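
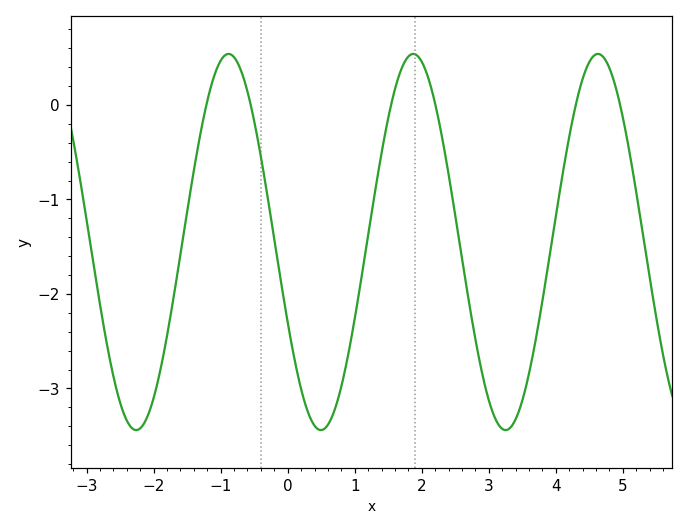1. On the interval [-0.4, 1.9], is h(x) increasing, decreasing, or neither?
neither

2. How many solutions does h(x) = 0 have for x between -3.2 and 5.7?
6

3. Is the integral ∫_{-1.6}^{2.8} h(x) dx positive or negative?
negative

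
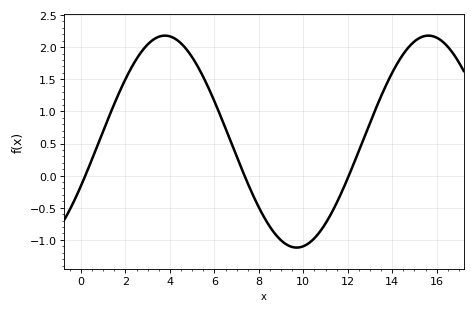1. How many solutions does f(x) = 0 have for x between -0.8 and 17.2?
3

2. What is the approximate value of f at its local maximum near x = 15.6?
2.2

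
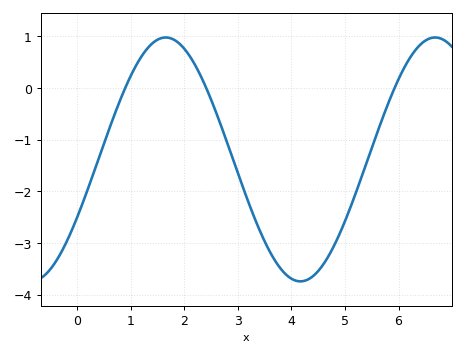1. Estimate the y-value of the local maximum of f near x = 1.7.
0.98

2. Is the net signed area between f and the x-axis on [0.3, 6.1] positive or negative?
negative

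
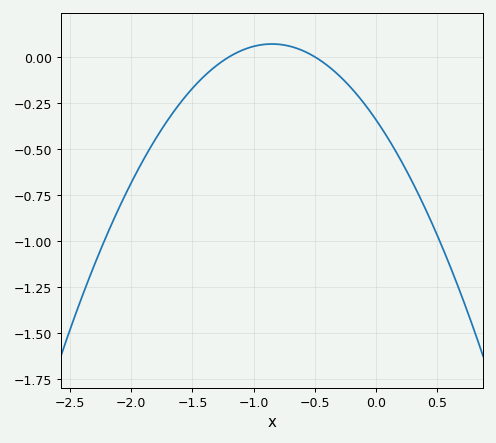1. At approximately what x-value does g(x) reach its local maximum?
-0.85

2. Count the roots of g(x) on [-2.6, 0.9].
2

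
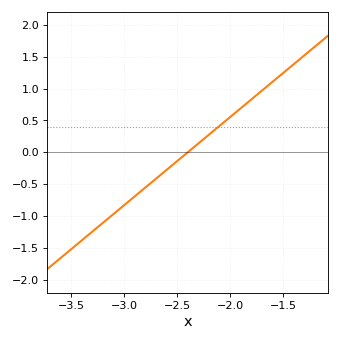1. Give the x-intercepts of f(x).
-2.4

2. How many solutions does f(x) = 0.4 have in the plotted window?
1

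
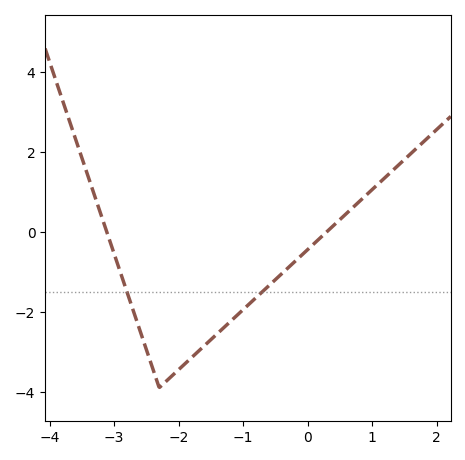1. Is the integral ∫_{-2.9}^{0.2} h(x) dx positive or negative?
negative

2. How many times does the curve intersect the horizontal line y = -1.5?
2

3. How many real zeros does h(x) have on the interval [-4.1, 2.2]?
2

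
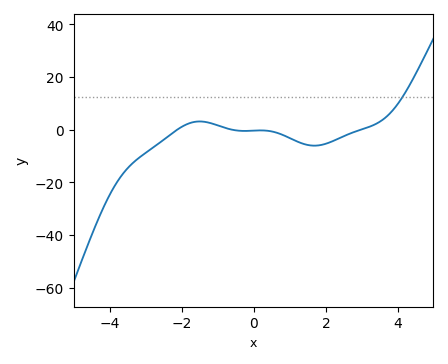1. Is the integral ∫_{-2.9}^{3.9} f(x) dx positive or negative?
negative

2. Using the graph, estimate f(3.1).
0.611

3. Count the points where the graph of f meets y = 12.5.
1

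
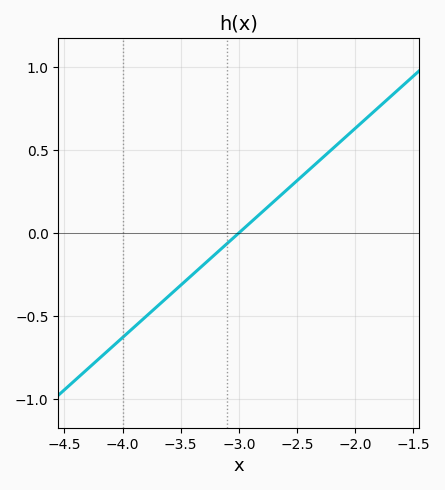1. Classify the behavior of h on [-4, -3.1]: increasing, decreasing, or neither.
increasing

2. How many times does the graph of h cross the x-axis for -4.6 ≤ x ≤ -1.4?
1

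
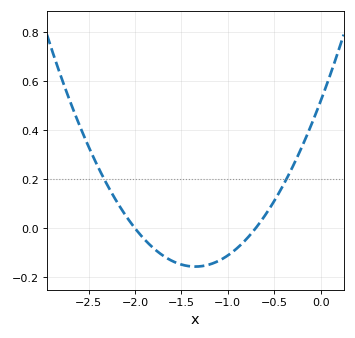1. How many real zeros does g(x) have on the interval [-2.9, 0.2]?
2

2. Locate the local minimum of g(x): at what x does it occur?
-1.35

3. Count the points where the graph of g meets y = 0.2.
2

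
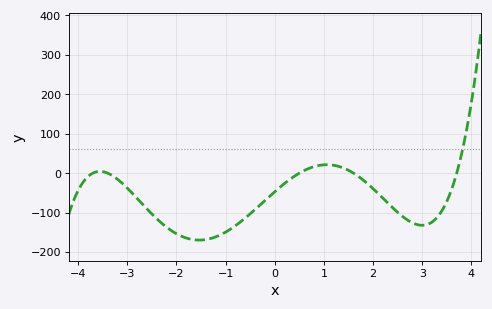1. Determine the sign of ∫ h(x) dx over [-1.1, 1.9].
negative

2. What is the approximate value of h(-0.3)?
-80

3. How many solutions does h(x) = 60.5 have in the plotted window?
1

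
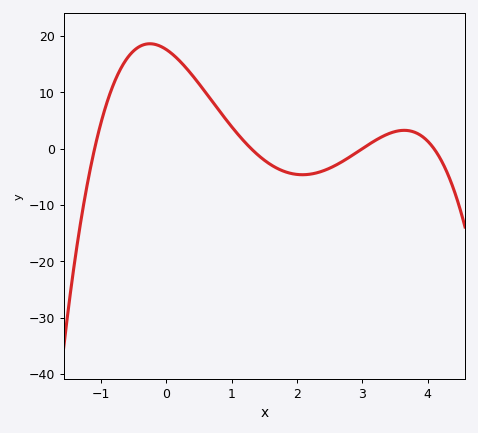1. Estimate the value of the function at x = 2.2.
-4.51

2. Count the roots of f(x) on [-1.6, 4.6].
4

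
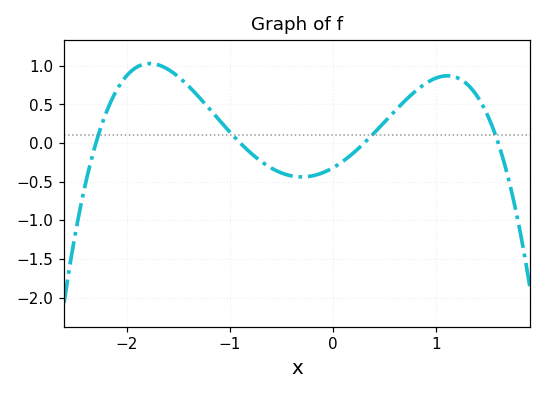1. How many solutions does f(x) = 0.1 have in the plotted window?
4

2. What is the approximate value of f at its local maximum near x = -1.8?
1.05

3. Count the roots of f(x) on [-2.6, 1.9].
4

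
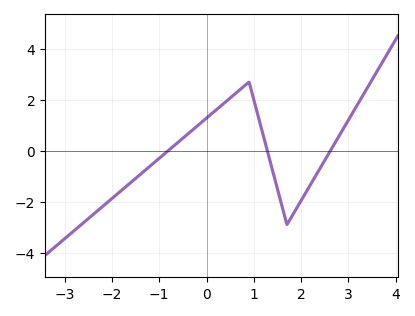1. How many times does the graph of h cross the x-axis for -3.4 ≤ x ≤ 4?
3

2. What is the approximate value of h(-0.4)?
0.6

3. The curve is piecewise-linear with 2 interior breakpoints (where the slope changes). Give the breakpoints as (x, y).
(0.9, 2.7); (1.7, -2.9)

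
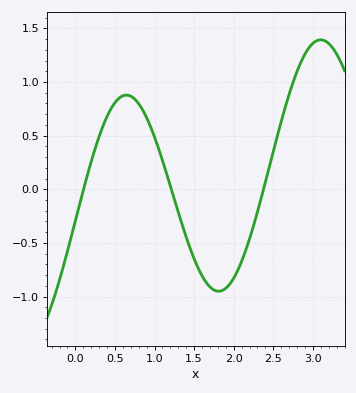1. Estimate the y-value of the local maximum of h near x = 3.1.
1.39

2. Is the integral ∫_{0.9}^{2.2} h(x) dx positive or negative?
negative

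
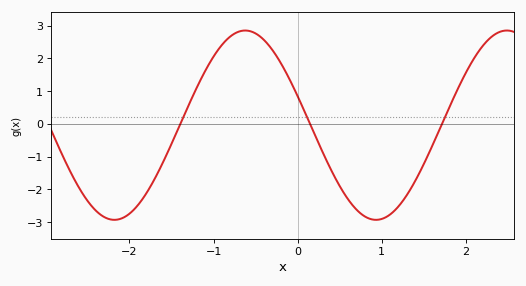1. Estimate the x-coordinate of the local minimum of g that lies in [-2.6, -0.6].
-2.2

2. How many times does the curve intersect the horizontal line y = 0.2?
3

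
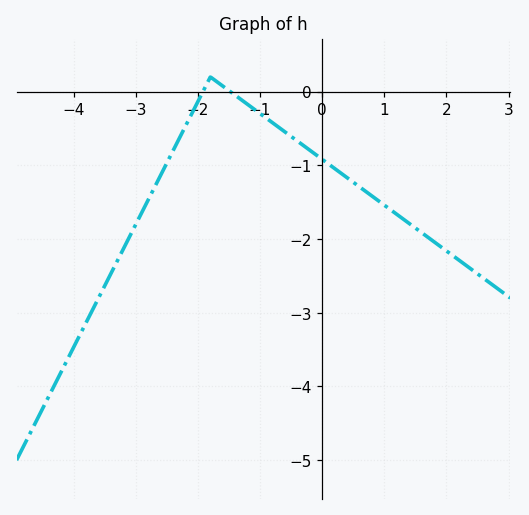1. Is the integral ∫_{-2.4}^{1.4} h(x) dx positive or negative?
negative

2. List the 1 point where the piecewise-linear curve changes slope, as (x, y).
(-1.8, 0.2)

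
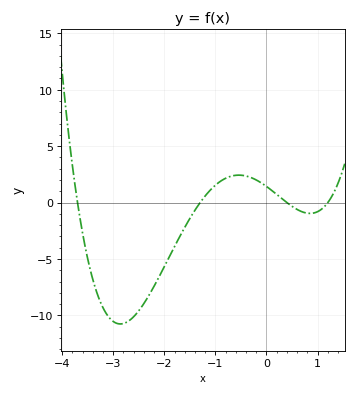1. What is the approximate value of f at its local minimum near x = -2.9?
-10.8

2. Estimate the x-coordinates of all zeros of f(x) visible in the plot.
-3.7, -1.3, 0.4, 1.2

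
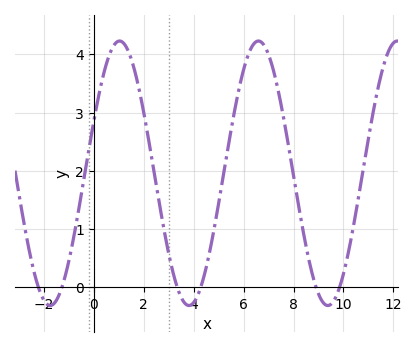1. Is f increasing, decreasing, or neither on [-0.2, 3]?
neither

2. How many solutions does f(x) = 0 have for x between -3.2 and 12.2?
6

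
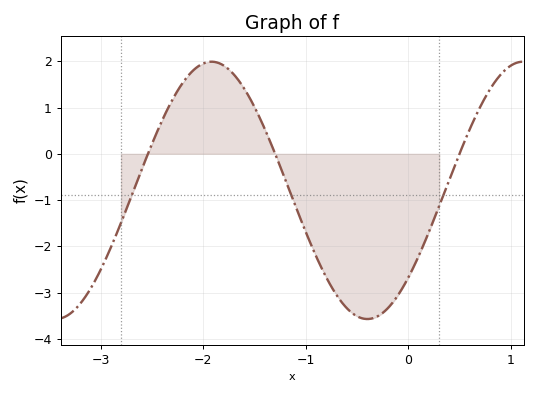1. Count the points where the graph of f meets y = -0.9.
3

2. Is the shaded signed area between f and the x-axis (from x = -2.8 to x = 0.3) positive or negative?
negative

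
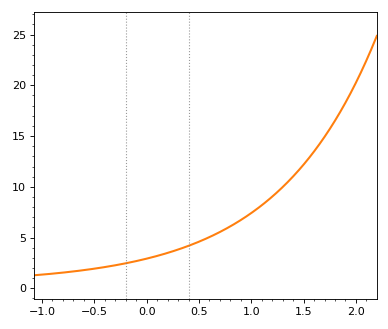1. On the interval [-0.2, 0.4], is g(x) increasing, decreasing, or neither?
increasing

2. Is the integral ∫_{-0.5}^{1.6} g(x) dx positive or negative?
positive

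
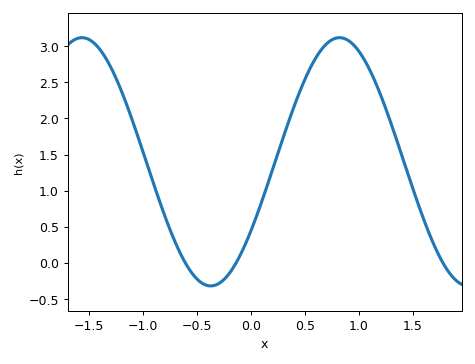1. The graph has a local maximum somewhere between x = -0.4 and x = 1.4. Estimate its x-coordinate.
0.821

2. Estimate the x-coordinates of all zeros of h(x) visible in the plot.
-0.609, -0.137, 1.78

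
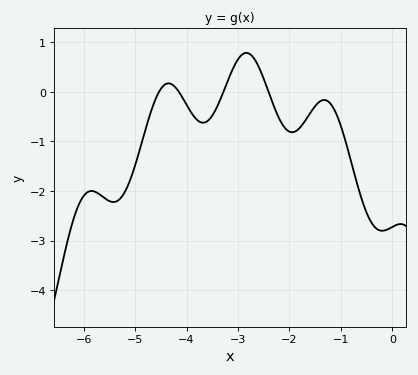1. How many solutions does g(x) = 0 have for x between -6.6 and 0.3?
4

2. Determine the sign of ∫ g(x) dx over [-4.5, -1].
negative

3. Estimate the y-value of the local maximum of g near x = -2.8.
0.788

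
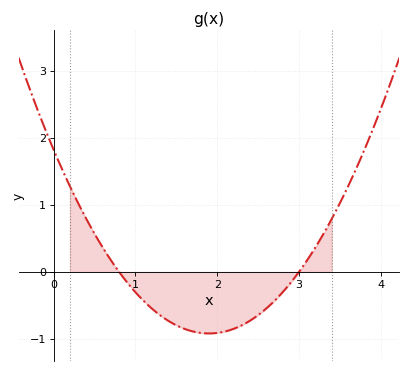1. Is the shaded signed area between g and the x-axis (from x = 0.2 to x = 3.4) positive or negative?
negative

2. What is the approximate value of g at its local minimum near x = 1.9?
-0.9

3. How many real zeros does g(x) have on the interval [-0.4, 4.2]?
2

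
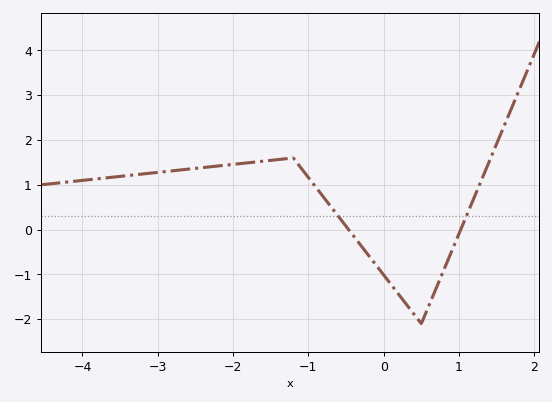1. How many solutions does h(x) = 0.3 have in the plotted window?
2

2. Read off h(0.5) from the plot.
-2.1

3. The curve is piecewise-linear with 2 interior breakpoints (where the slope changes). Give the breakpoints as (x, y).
(-1.2, 1.6); (0.5, -2.1)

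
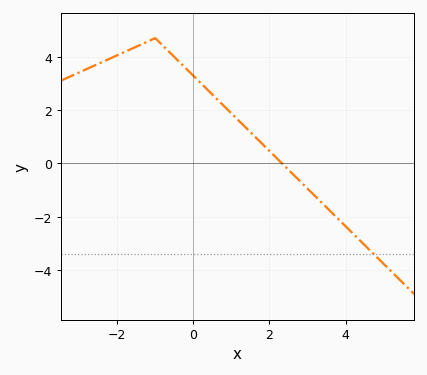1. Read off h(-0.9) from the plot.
4.56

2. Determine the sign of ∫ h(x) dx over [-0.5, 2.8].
positive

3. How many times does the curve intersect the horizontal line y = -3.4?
1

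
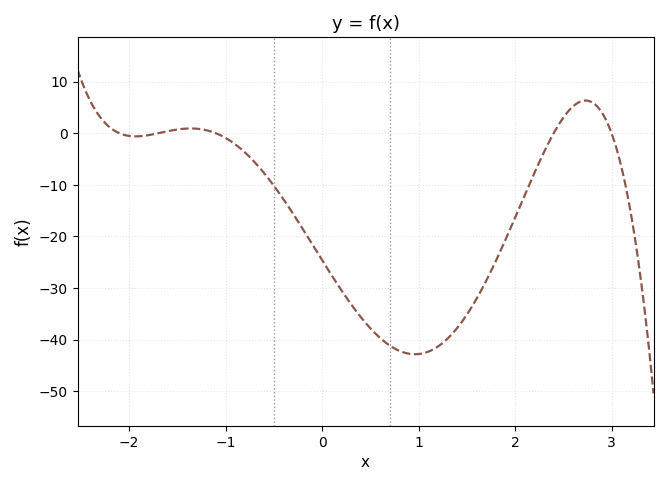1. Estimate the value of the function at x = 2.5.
3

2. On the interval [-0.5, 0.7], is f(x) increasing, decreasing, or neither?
decreasing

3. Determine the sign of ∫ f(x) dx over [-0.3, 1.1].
negative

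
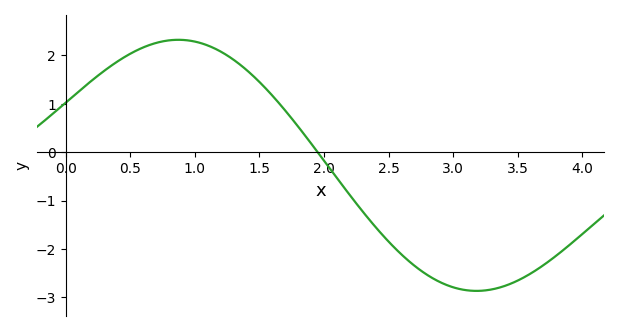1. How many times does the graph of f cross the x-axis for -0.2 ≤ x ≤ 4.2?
1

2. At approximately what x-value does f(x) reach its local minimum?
3.18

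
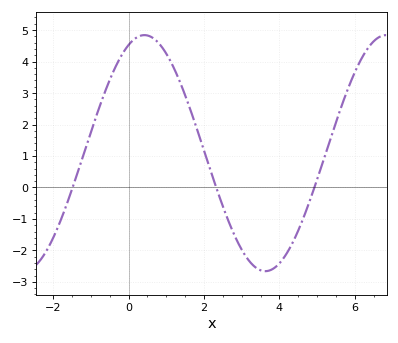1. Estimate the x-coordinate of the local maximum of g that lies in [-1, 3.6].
0.417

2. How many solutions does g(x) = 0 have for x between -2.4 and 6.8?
3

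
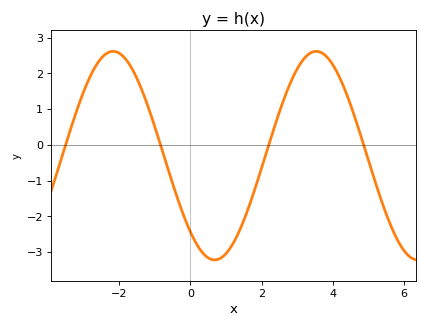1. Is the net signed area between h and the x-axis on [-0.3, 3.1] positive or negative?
negative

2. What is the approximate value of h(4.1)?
2.1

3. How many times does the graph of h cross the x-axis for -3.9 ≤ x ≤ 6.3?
4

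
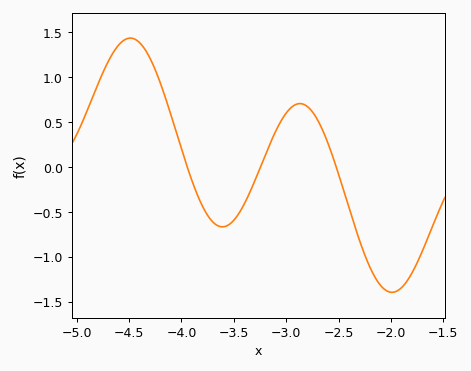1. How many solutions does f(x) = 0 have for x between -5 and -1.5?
3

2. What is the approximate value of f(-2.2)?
-1.12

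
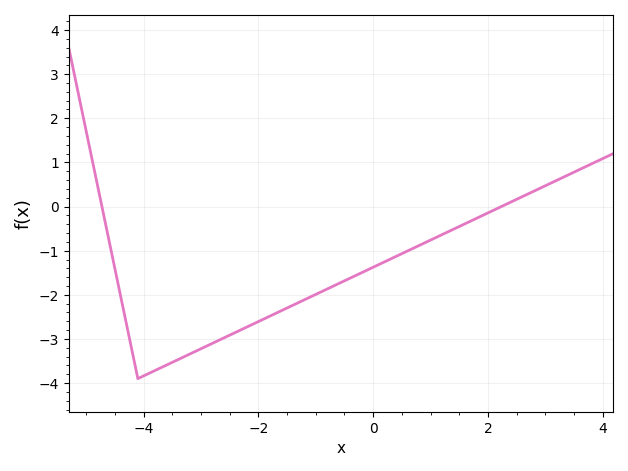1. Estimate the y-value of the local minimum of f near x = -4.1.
-3.9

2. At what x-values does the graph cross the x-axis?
-4.73, 2.23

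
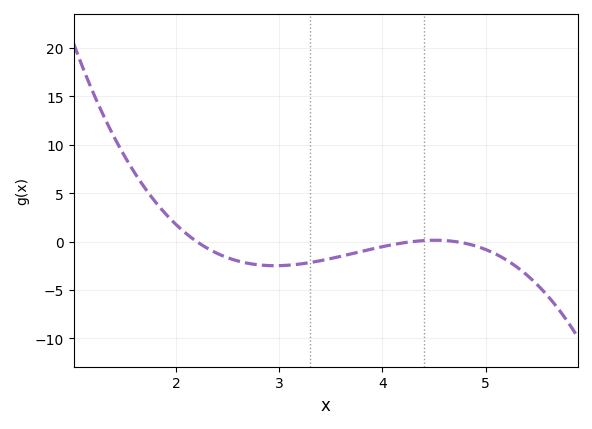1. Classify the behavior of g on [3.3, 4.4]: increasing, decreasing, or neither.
increasing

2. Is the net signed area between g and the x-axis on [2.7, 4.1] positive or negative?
negative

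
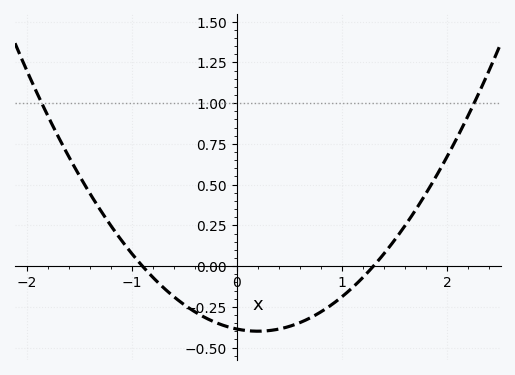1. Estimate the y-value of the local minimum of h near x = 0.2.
-0.4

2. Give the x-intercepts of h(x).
-0.9, 1.3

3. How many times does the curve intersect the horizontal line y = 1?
2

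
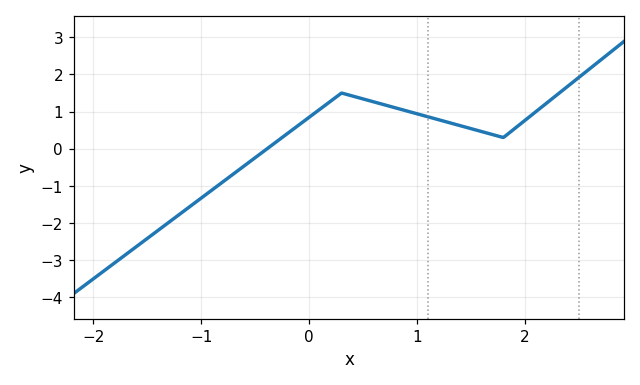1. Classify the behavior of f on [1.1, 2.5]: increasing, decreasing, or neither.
neither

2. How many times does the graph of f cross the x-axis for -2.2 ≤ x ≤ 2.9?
1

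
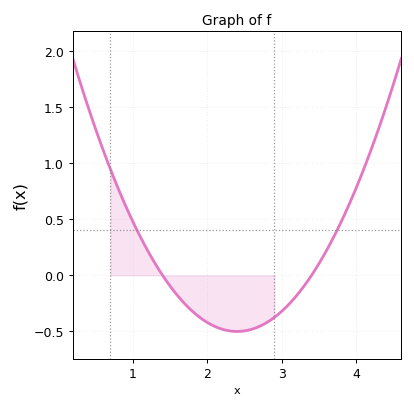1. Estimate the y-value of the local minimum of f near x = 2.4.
-0.5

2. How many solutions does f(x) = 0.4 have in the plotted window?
2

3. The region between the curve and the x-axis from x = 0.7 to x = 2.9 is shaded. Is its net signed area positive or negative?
negative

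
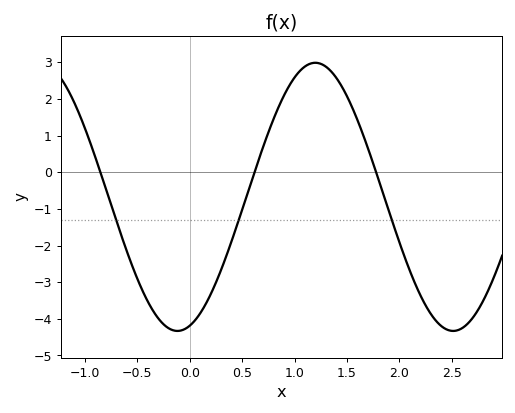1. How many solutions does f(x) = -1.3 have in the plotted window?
3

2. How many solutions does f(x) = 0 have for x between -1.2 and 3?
3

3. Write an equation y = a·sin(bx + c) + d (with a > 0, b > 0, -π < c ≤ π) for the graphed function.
y = 3.66sin(2.4x - 1.3) - 0.67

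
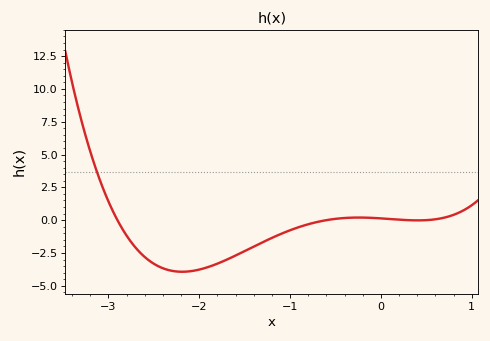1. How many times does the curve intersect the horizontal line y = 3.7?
1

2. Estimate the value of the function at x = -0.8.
-0.312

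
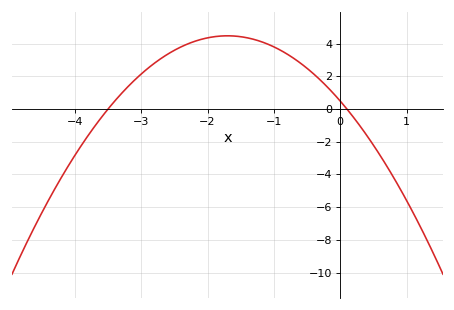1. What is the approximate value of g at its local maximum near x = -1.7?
4.47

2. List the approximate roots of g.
-3.5, 0.1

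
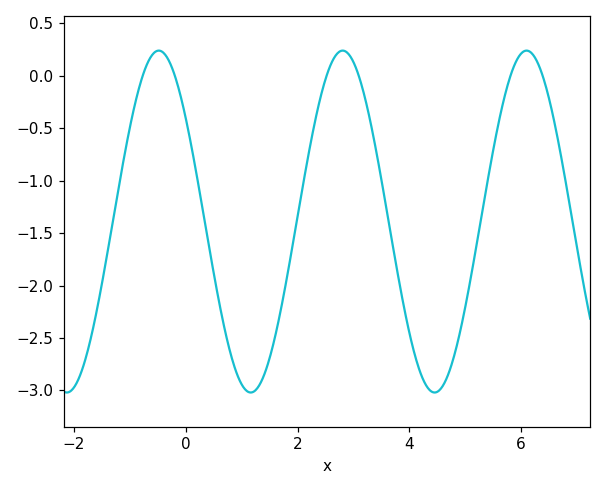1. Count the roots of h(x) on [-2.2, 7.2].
6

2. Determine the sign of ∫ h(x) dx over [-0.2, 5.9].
negative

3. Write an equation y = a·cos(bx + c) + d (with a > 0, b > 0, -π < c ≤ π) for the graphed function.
y = 1.63cos(1.91x + 0.92) - 1.39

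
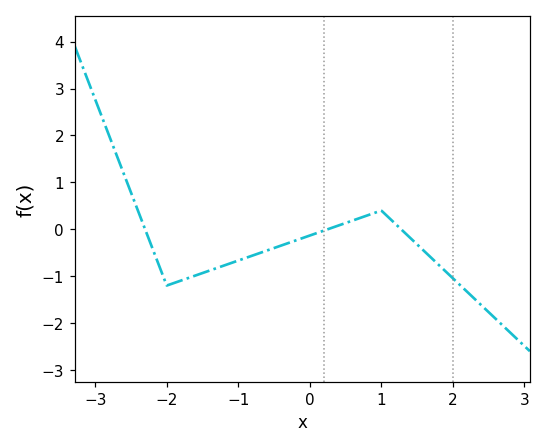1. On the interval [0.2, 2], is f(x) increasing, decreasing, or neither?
neither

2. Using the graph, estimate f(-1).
-0.667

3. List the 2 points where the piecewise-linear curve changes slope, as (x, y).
(-2, -1.2); (1, 0.4)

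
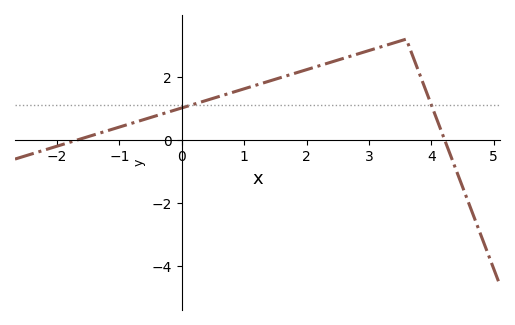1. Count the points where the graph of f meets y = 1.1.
2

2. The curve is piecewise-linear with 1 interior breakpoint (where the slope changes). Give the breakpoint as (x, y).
(3.6, 3.2)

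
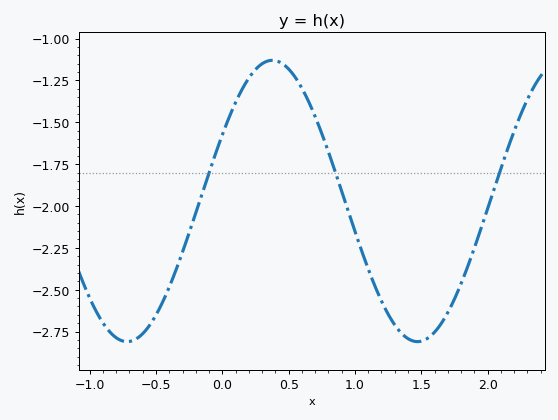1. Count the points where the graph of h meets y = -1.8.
3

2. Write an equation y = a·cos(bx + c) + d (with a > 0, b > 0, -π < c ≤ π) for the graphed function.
y = 0.84cos(2.9x - 1.1) - 1.97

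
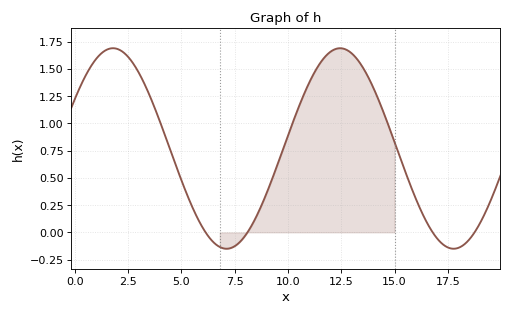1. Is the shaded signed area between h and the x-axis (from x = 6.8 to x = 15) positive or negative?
positive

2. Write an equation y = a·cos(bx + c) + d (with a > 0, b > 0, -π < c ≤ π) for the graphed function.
y = 0.92cos(0.59x - 1.06) + 0.77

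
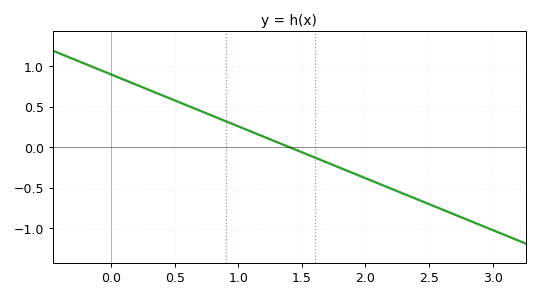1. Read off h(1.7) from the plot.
-0.192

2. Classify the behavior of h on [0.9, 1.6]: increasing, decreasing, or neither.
decreasing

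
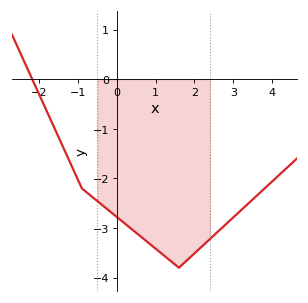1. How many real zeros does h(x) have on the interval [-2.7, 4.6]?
1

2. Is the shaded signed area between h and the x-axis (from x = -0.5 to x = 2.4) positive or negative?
negative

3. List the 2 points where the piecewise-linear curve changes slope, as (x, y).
(-0.9, -2.2); (1.6, -3.8)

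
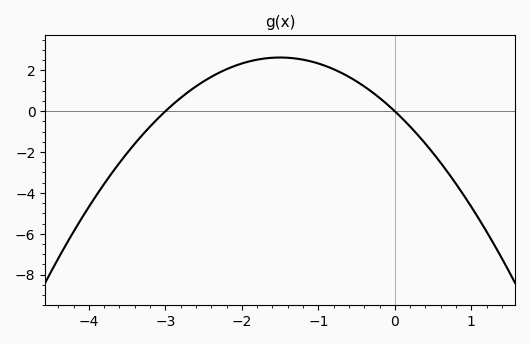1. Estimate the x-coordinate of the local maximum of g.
-1.5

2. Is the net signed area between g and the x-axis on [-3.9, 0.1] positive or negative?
positive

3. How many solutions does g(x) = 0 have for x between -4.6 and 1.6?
2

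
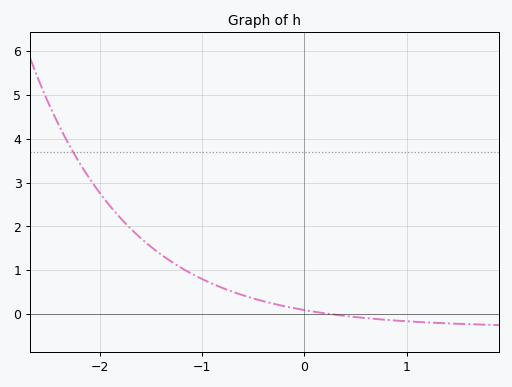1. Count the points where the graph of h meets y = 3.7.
1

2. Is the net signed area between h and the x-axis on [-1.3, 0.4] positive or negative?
positive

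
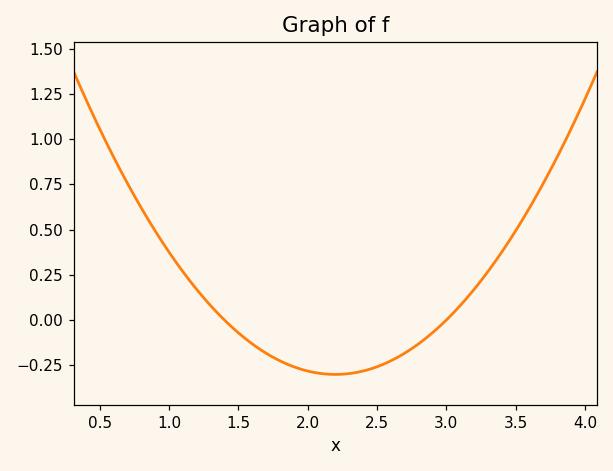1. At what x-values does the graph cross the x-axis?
1.4, 3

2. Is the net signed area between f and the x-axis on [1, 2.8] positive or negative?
negative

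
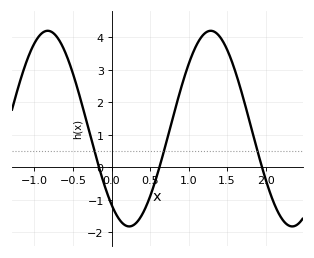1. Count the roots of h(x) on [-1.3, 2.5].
3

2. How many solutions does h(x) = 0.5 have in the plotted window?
3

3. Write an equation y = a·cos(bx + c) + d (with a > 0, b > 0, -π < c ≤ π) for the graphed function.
y = 3.01cos(3x + 2.5) + 1.19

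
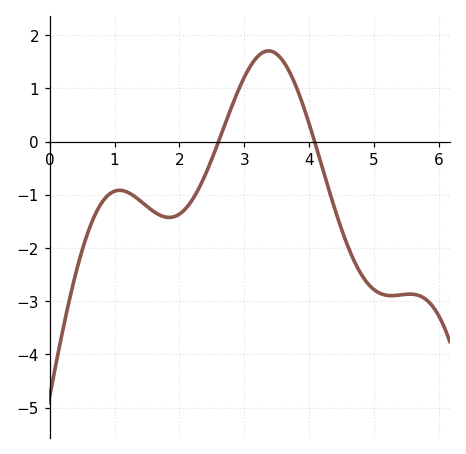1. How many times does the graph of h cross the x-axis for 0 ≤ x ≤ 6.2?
2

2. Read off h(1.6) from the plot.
-1.3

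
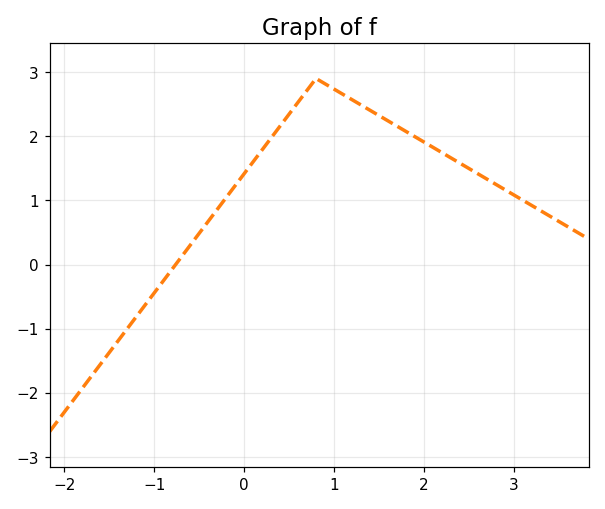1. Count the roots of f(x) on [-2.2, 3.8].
1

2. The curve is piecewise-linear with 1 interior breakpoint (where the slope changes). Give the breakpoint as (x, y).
(0.8, 2.9)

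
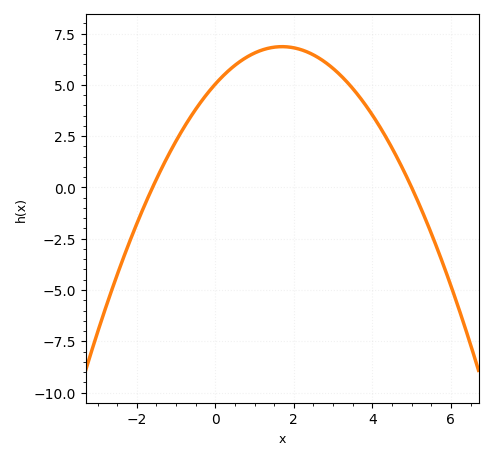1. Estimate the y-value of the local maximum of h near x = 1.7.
6.86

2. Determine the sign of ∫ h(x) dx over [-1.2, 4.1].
positive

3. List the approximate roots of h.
-1.6, 5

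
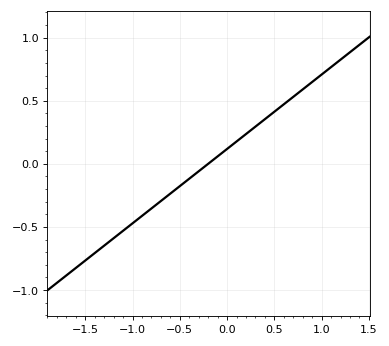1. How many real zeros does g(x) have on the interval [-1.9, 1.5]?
1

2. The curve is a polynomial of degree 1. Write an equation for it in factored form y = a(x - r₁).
y = 0.59(x + 0.2)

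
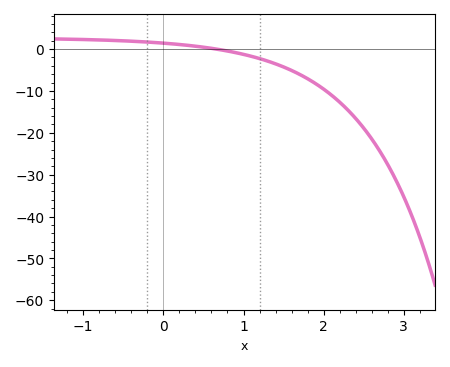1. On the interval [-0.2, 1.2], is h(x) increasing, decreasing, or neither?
decreasing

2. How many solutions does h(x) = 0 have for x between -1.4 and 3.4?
1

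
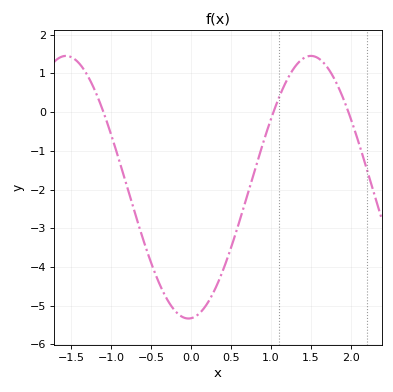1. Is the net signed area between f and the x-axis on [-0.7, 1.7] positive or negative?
negative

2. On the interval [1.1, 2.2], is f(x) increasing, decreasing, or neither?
neither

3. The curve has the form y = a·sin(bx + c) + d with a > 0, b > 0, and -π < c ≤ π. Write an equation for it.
y = 3.39sin(2.05x - 1.51) - 1.94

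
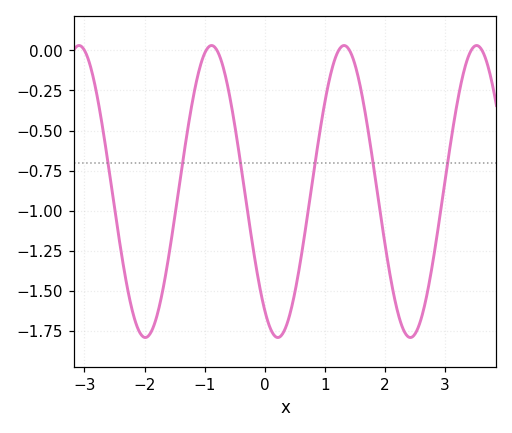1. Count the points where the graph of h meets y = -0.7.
6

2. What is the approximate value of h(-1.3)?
-0.55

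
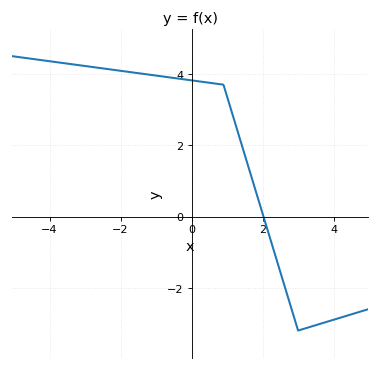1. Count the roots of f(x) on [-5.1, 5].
1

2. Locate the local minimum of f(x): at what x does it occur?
3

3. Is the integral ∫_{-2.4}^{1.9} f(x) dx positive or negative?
positive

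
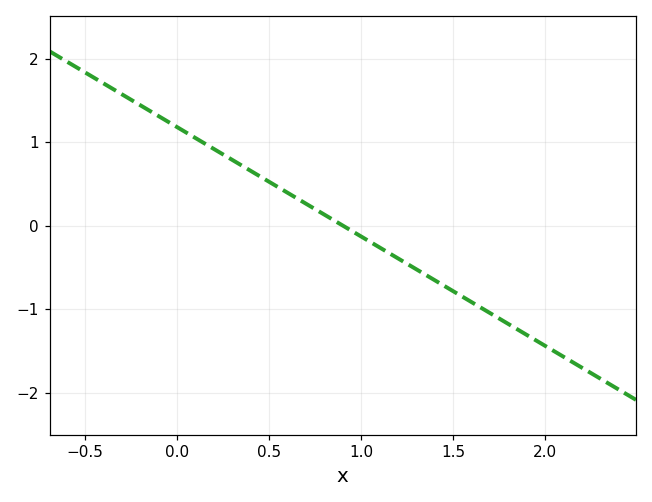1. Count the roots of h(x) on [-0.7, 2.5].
1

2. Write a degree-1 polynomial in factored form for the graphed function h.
y = -1.31(x - 0.9)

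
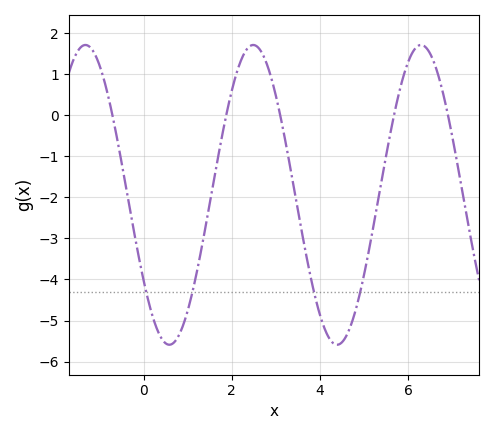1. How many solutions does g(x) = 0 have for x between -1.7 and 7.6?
5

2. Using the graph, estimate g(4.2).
-5.41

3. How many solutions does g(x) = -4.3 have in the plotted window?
4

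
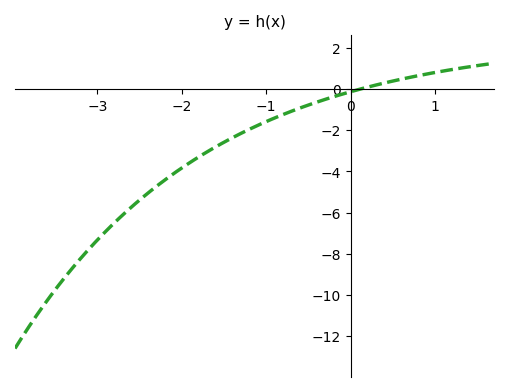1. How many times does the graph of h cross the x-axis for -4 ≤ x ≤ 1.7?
1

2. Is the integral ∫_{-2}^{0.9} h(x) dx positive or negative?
negative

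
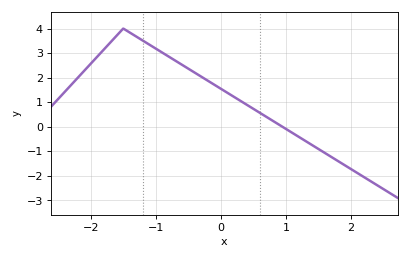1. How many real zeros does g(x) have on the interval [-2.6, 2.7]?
1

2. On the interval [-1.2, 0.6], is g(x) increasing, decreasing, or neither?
decreasing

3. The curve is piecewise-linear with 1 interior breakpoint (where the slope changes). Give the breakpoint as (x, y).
(-1.5, 4)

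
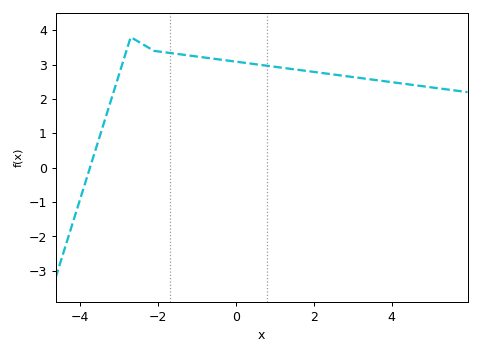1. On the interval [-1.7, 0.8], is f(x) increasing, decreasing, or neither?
decreasing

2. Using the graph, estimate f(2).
2.79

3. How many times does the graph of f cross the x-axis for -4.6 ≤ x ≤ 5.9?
1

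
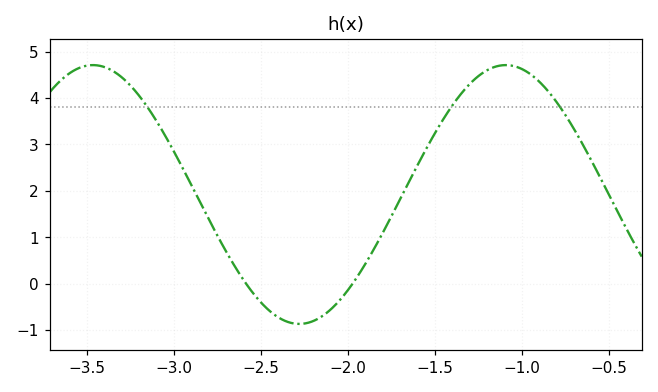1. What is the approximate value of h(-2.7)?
0.7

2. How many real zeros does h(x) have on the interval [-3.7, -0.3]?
2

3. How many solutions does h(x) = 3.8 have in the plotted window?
3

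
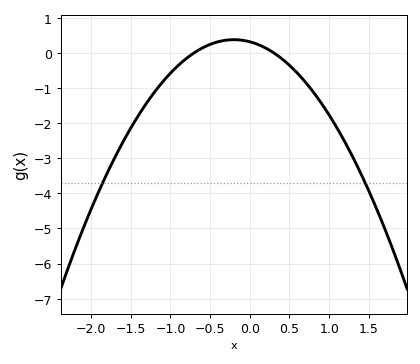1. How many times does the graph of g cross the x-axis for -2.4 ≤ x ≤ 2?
2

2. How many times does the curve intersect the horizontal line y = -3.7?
2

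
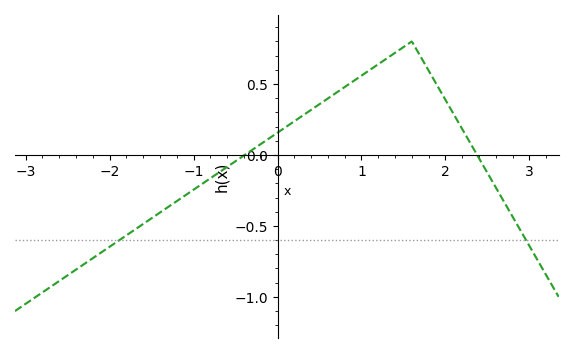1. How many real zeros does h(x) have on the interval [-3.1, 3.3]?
2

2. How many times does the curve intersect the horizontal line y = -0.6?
2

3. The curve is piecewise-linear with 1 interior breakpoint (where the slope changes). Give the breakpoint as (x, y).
(1.6, 0.8)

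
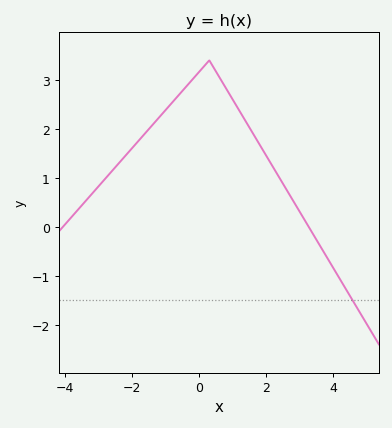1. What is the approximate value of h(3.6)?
-0.38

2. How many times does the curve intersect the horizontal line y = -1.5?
1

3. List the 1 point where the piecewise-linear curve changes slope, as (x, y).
(0.3, 3.4)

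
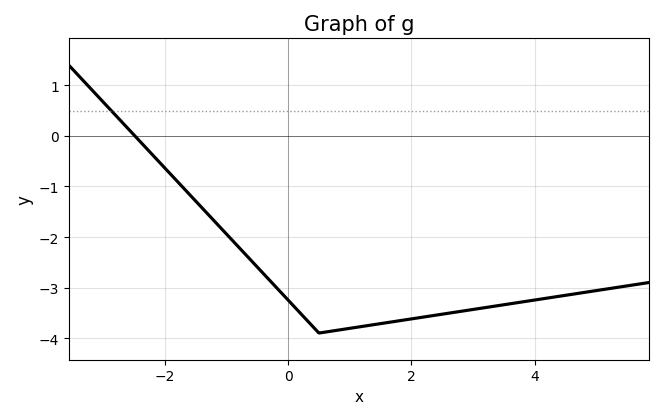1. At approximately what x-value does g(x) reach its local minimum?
0.4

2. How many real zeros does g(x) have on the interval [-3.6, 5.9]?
1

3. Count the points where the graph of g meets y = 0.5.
1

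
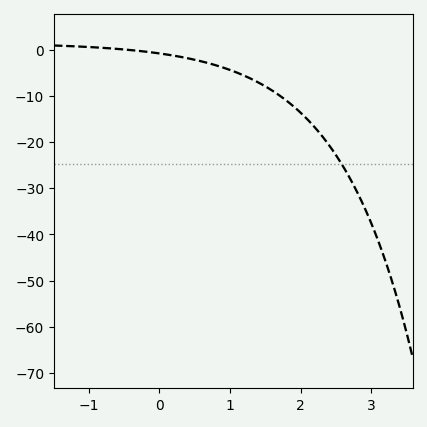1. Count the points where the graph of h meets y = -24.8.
1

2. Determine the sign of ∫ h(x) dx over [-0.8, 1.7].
negative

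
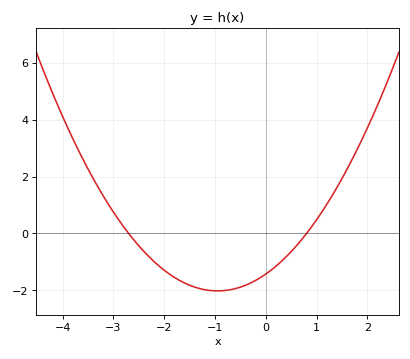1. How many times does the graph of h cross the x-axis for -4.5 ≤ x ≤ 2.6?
2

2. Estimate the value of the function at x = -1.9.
-1.4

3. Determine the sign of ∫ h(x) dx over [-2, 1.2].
negative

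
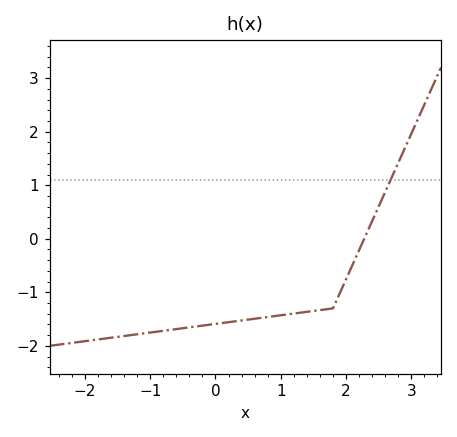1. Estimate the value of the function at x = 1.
-1.4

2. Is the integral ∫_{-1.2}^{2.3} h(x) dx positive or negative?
negative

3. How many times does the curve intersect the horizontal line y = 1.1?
1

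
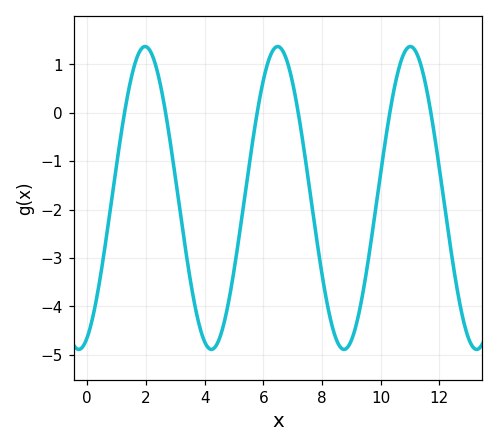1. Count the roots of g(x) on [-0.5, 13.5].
6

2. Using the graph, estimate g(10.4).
0.305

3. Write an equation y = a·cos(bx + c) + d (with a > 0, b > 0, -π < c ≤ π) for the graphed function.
y = 3.13cos(1.39x - 2.74) - 1.76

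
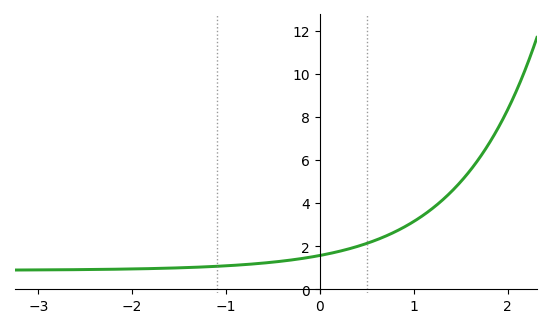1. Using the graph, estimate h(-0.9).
1.12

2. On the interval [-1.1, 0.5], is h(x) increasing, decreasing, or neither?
increasing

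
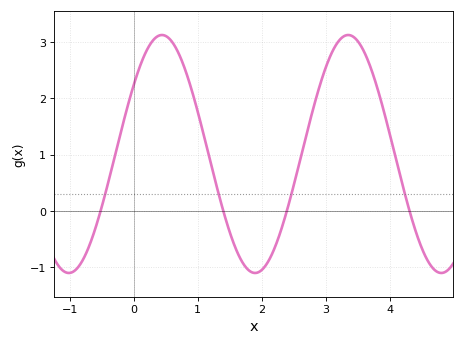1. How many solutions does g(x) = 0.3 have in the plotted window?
4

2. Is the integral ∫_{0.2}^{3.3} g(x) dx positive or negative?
positive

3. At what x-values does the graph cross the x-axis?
-0.518, 1.4, 2.39, 4.31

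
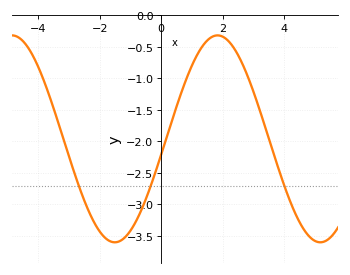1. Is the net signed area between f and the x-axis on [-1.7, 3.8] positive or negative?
negative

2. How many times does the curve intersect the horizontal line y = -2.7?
3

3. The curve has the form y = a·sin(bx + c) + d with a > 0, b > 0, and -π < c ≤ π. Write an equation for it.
y = 1.64sin(0.94x - 0.15) - 1.96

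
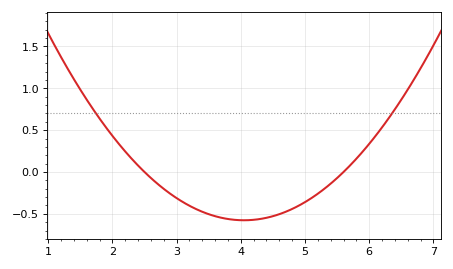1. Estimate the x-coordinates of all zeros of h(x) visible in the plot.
2.5, 5.6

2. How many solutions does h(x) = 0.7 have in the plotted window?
2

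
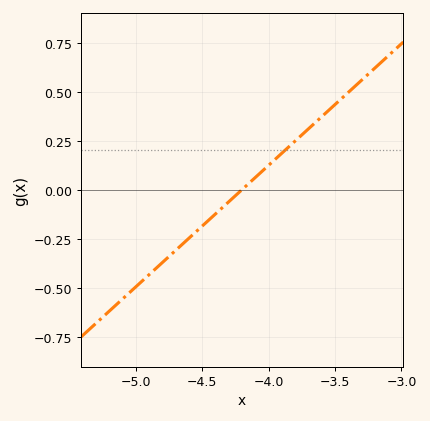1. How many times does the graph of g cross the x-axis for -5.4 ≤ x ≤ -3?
1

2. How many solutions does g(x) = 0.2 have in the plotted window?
1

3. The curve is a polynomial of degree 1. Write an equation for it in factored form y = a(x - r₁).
y = 0.62(x + 4.2)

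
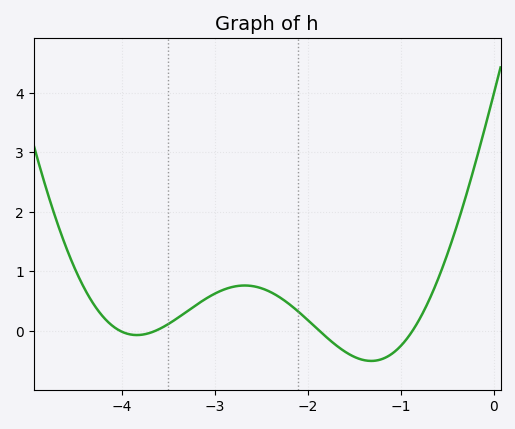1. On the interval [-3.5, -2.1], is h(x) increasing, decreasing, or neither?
neither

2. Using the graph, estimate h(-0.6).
0.862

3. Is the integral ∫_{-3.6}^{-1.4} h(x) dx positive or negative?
positive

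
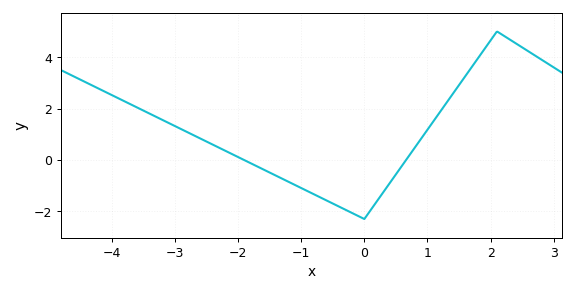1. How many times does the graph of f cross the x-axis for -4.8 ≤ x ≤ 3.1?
2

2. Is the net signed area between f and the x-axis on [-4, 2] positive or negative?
positive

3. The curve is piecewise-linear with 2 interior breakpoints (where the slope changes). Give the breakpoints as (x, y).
(0, -2.3); (2.1, 5)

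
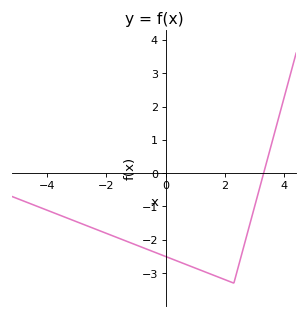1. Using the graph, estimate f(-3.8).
-1.2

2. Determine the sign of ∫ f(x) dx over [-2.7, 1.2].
negative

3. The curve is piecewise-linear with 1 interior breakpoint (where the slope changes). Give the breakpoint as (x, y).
(2.3, -3.3)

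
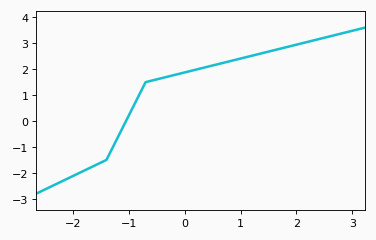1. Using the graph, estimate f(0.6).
2.2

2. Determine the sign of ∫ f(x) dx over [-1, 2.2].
positive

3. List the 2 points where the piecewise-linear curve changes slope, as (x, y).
(-1.4, -1.5); (-0.7, 1.5)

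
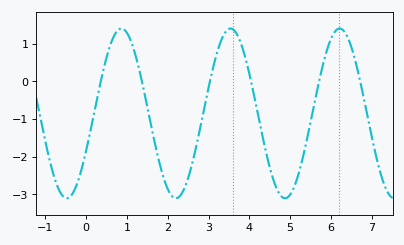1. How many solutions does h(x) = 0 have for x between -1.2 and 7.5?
6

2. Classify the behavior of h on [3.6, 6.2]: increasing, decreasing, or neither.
neither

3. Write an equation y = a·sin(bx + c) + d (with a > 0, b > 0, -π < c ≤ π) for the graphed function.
y = 2.26sin(2.35x - 0.46) - 0.85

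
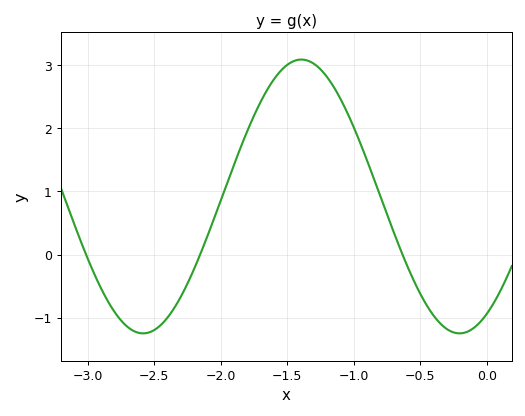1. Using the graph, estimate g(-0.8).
0.9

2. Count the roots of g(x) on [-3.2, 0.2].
3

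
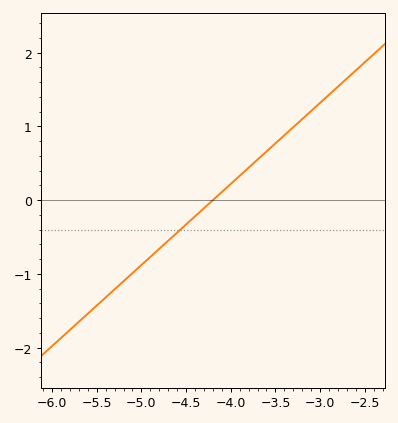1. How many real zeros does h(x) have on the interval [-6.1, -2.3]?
1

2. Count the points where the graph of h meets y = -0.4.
1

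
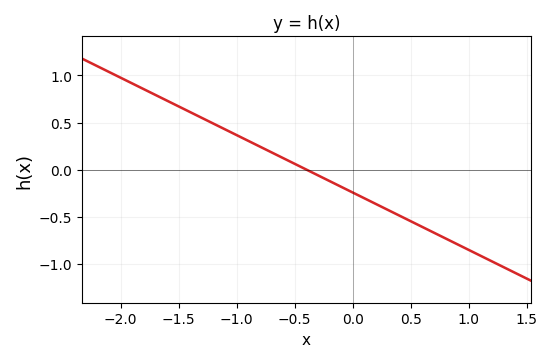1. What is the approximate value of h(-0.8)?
0.25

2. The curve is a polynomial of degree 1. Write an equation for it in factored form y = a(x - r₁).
y = -0.61(x + 0.4)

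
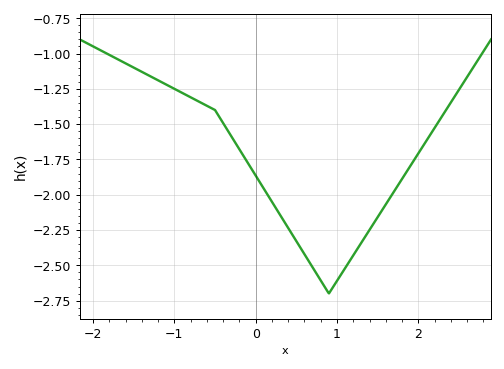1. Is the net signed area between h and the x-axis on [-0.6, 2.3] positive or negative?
negative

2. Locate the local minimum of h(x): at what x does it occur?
0.9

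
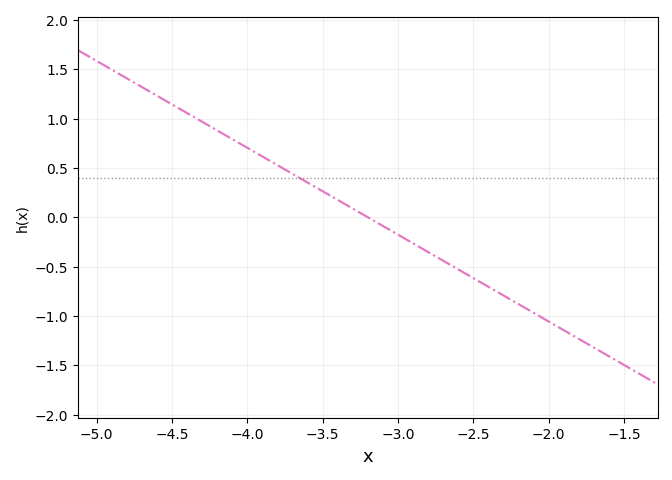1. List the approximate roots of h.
-3.2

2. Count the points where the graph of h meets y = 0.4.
1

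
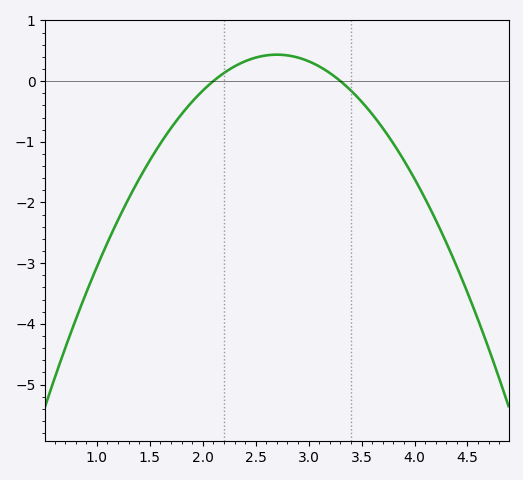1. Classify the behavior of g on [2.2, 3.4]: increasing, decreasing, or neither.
neither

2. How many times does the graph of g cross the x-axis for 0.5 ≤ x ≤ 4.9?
2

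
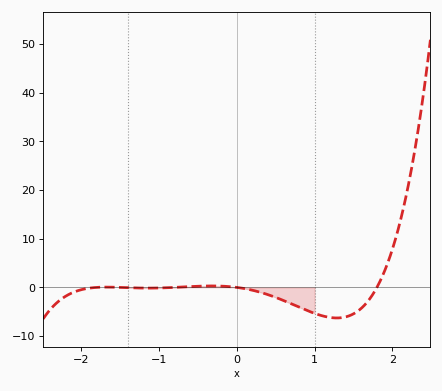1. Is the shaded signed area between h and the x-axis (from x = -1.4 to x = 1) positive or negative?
negative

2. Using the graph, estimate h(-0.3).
0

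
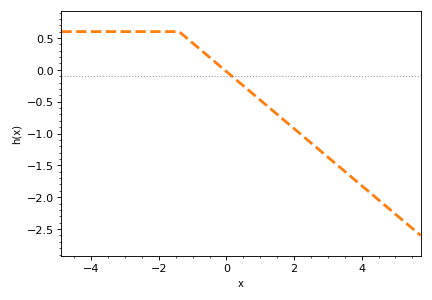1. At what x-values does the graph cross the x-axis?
-0.06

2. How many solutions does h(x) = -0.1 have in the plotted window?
1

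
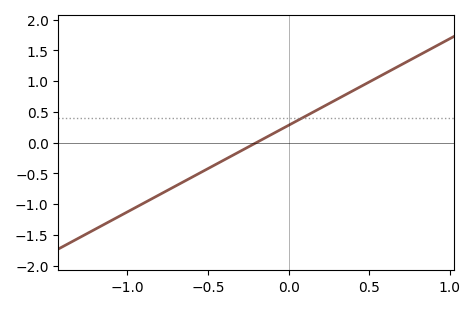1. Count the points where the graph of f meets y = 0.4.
1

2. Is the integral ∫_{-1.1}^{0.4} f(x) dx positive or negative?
negative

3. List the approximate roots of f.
-0.2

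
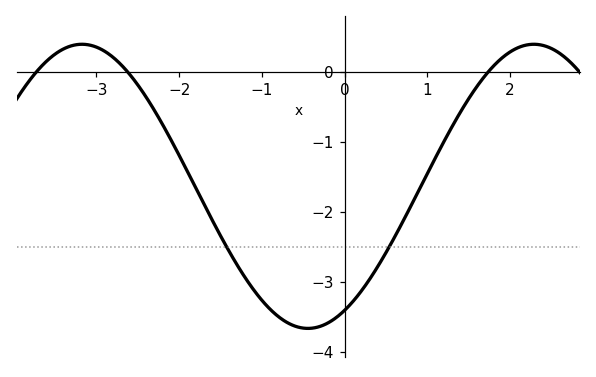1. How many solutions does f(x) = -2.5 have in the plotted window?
2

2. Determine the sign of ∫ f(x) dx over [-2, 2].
negative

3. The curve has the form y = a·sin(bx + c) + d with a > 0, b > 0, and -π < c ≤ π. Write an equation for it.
y = 2.03sin(1.15x - 1.06) - 1.64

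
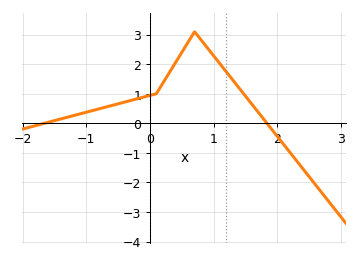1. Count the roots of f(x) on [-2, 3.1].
2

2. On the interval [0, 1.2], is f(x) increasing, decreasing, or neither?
neither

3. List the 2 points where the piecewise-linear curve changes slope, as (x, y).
(0.1, 1); (0.7, 3.1)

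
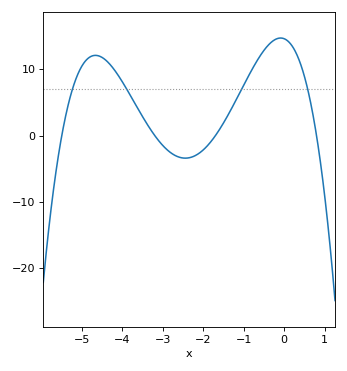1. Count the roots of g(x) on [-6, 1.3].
4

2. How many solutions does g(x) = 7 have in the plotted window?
4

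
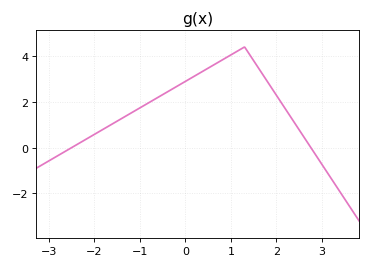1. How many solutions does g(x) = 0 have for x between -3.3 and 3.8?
2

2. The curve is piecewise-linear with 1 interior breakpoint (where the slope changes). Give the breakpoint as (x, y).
(1.3, 4.4)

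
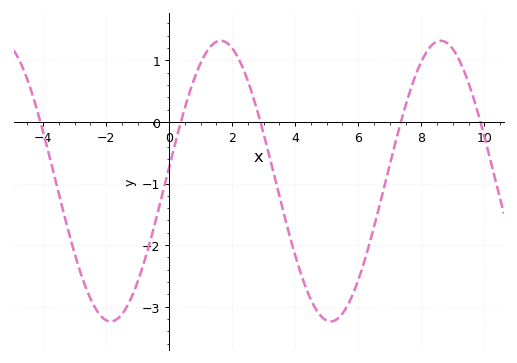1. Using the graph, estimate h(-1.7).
-3.2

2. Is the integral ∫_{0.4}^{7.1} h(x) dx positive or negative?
negative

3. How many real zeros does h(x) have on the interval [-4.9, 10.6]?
5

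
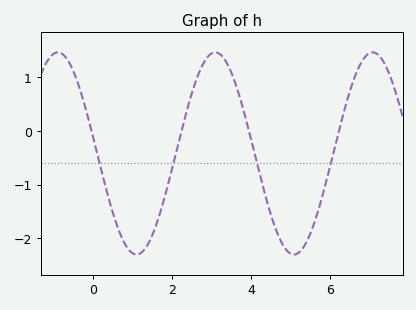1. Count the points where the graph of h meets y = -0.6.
4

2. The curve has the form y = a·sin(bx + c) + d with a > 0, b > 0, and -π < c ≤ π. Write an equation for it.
y = 1.88sin(1.6x + 3) - 0.42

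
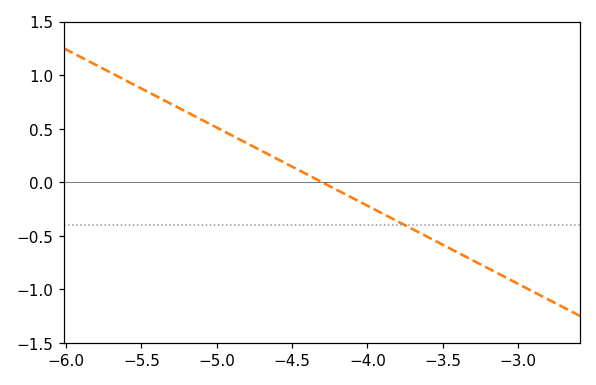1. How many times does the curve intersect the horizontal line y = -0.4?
1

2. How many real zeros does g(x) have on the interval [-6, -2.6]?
1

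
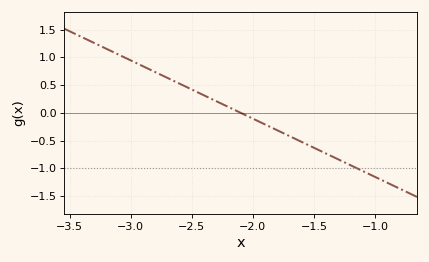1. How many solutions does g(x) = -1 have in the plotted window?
1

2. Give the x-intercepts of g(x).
-2.1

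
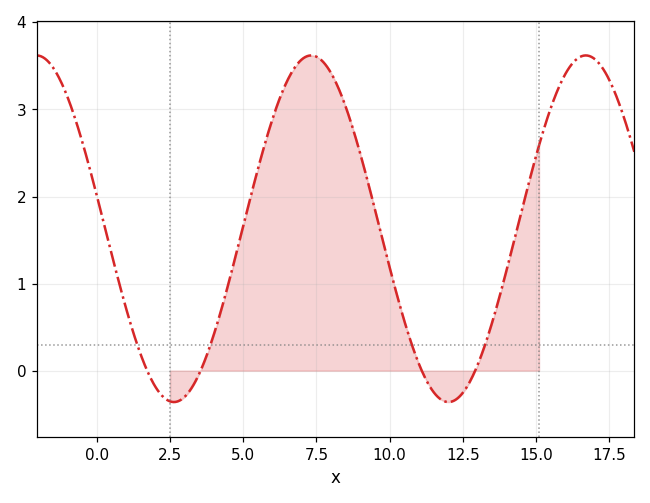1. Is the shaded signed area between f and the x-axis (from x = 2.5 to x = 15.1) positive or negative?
positive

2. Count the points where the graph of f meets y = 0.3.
4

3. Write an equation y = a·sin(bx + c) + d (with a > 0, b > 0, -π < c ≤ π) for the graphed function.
y = 1.99sin(0.67x + 2.95) + 1.63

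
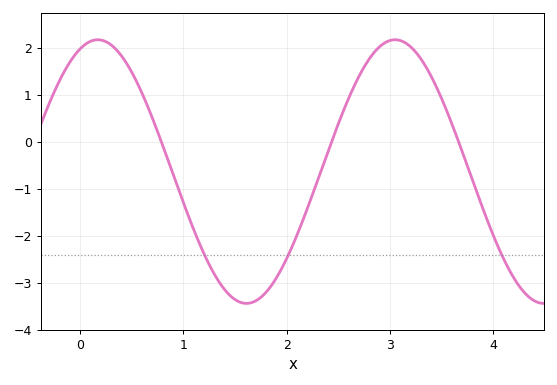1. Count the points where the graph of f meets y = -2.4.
3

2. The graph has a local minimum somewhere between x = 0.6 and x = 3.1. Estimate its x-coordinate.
1.6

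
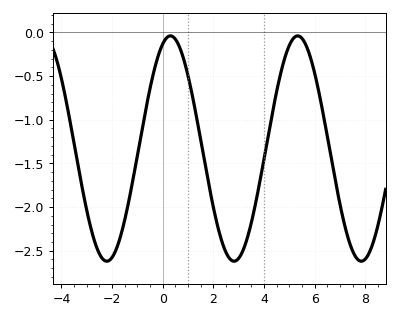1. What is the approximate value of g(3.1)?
-2.54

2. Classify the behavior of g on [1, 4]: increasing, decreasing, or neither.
neither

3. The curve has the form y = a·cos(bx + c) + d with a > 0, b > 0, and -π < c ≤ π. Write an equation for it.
y = 1.29cos(1.25x - 0.382) - 1.33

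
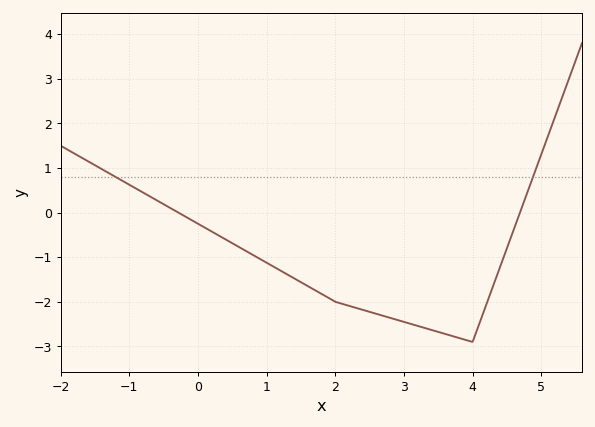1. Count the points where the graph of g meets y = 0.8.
2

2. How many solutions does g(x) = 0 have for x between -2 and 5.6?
2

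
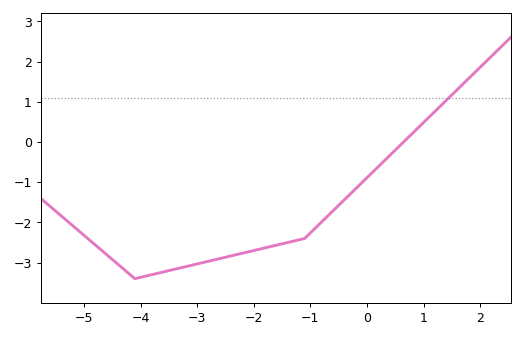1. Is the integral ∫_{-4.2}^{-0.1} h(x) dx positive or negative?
negative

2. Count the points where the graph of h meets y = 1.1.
1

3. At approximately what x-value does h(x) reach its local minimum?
-4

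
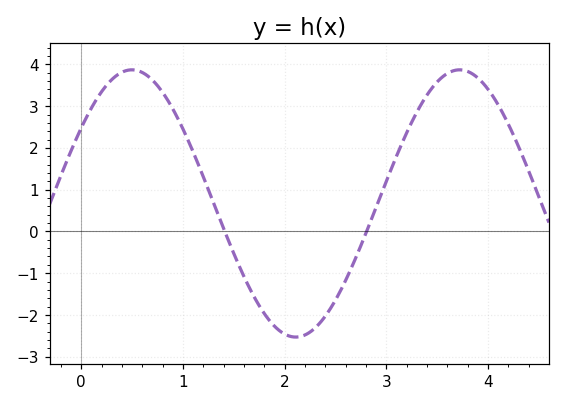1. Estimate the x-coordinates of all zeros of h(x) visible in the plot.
1.4, 2.8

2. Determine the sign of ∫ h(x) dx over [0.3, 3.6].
positive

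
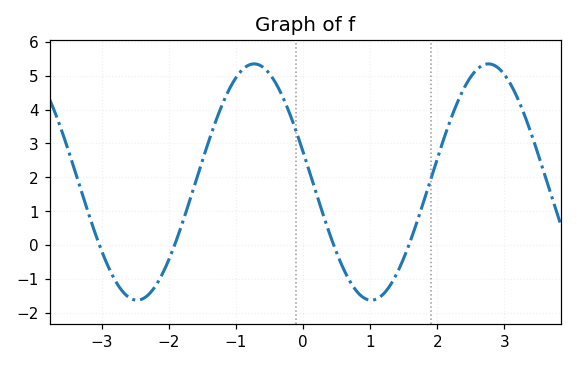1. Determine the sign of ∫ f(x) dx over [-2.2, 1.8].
positive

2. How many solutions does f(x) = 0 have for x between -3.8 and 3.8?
4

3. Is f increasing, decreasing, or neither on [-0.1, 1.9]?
neither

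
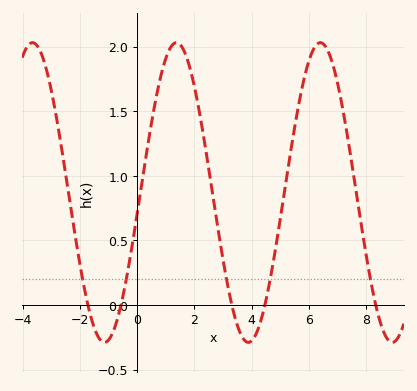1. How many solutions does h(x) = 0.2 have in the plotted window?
5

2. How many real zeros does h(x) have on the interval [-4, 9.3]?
5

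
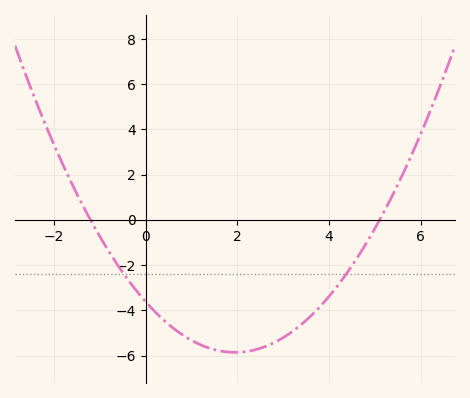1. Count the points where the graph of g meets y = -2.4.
2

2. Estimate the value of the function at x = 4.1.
-3.2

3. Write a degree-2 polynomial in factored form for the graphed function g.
y = 0.59(x + 1.2)(x - 5.1)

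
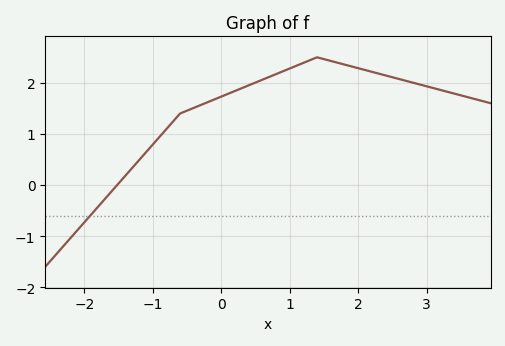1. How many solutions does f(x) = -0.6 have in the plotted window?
1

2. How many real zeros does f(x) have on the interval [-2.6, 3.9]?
1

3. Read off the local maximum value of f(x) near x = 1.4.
2.5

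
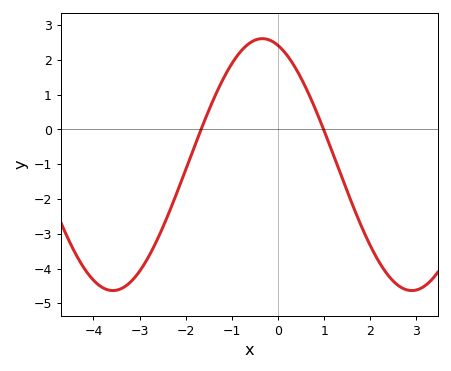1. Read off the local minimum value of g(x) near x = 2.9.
-4.63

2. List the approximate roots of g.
-1.67, 0.988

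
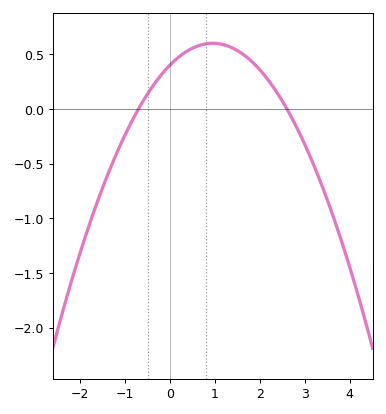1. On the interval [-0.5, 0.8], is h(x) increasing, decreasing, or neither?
increasing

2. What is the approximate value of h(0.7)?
0.6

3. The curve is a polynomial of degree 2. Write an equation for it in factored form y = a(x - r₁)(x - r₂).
y = -0.22(x + 0.7)(x - 2.6)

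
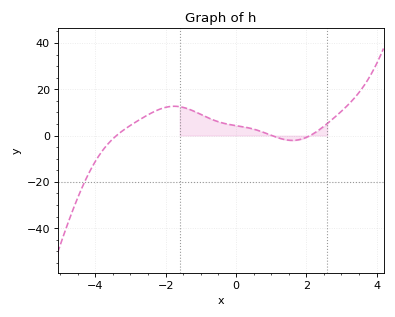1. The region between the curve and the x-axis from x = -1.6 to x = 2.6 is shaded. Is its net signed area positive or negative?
positive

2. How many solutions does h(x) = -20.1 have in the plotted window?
1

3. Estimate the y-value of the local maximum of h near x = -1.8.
12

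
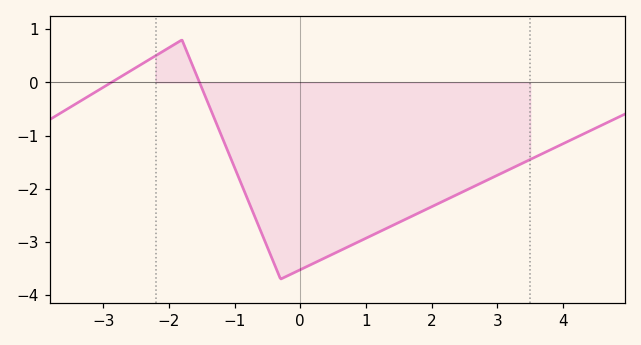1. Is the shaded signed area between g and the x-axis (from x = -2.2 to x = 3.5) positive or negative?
negative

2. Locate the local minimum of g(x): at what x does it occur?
-0.4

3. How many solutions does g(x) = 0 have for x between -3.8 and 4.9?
2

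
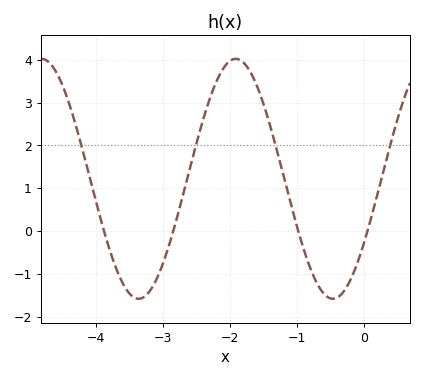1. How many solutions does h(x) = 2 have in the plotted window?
4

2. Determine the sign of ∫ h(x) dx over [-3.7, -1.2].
positive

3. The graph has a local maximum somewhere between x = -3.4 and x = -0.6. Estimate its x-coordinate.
-1.9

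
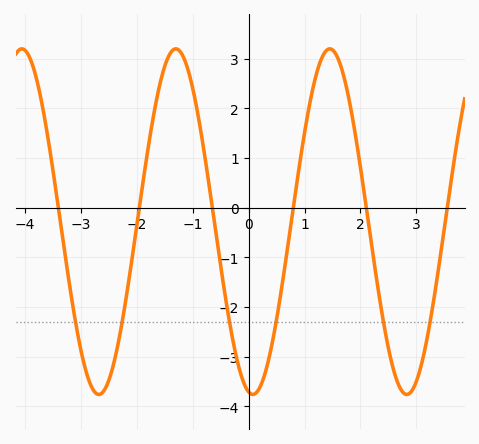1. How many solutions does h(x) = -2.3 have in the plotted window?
6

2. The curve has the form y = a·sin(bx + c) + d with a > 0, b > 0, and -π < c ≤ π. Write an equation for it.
y = 3.48sin(2.28x - 1.74) - 0.28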